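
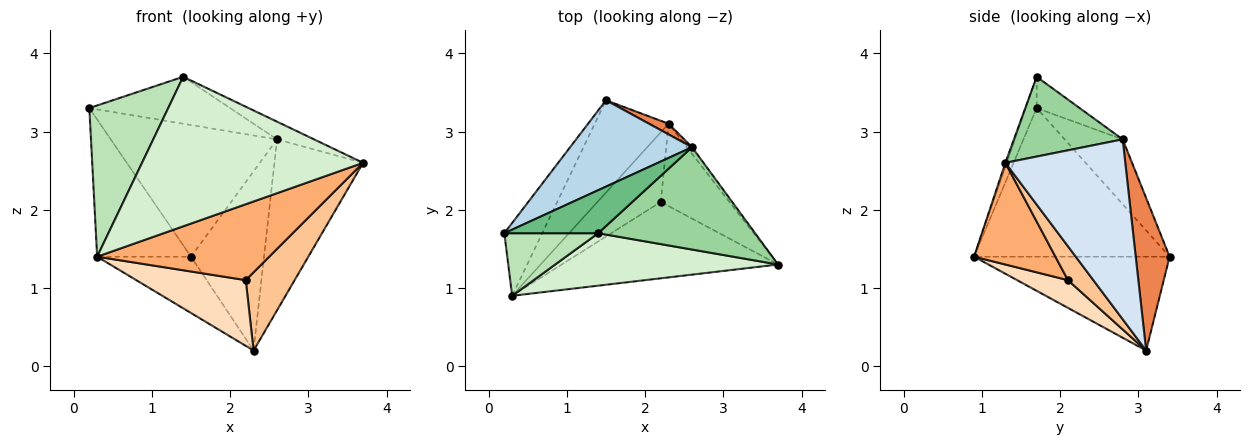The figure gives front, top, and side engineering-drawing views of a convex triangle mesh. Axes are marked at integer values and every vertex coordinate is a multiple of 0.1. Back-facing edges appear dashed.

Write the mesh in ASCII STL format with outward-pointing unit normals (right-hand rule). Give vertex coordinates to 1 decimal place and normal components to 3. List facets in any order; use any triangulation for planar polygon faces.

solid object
 facet normal -0.879 0.422 -0.224
  outer loop
   vertex 0.3 0.9 1.4
   vertex 0.2 1.7 3.3
   vertex 1.5 3.4 1.4
  endloop
 endfacet
 facet normal -0.735 0.353 -0.578
  outer loop
   vertex 2.3 3.1 0.2
   vertex 0.3 0.9 1.4
   vertex 1.5 3.4 1.4
  endloop
 endfacet
 facet normal -0.280 0.803 0.527
  outer loop
   vertex 2.6 2.8 2.9
   vertex 1.5 3.4 1.4
   vertex 0.2 1.7 3.3
  endloop
 endfacet
 facet normal 0.804 0.594 -0.023
  outer loop
   vertex 2.6 2.8 2.9
   vertex 3.7 1.3 2.6
   vertex 2.3 3.1 0.2
  endloop
 endfacet
 facet normal 0.420 0.906 0.054
  outer loop
   vertex 2.6 2.8 2.9
   vertex 2.3 3.1 0.2
   vertex 1.5 3.4 1.4
  endloop
 endfacet
 facet normal 0.316 -0.669 -0.673
  outer loop
   vertex 2.2 2.1 1.1
   vertex 3.7 1.3 2.6
   vertex 0.3 0.9 1.4
  endloop
 endfacet
 facet normal 0.337 -0.648 -0.683
  outer loop
   vertex 2.2 2.1 1.1
   vertex 2.3 3.1 0.2
   vertex 3.7 1.3 2.6
  endloop
 endfacet
 facet normal 0.304 -0.654 -0.693
  outer loop
   vertex 2.2 2.1 1.1
   vertex 0.3 0.9 1.4
   vertex 2.3 3.1 0.2
  endloop
 endfacet
 facet normal -0.220 0.719 0.659
  outer loop
   vertex 1.4 1.7 3.7
   vertex 2.6 2.8 2.9
   vertex 0.2 1.7 3.3
  endloop
 endfacet
 facet normal 0.448 0.152 0.881
  outer loop
   vertex 1.4 1.7 3.7
   vertex 3.7 1.3 2.6
   vertex 2.6 2.8 2.9
  endloop
 endfacet
 facet normal -0.126 -0.917 0.379
  outer loop
   vertex 1.4 1.7 3.7
   vertex 0.2 1.7 3.3
   vertex 0.3 0.9 1.4
  endloop
 endfacet
 facet normal -0.006 -0.944 0.331
  outer loop
   vertex 1.4 1.7 3.7
   vertex 0.3 0.9 1.4
   vertex 3.7 1.3 2.6
  endloop
 endfacet
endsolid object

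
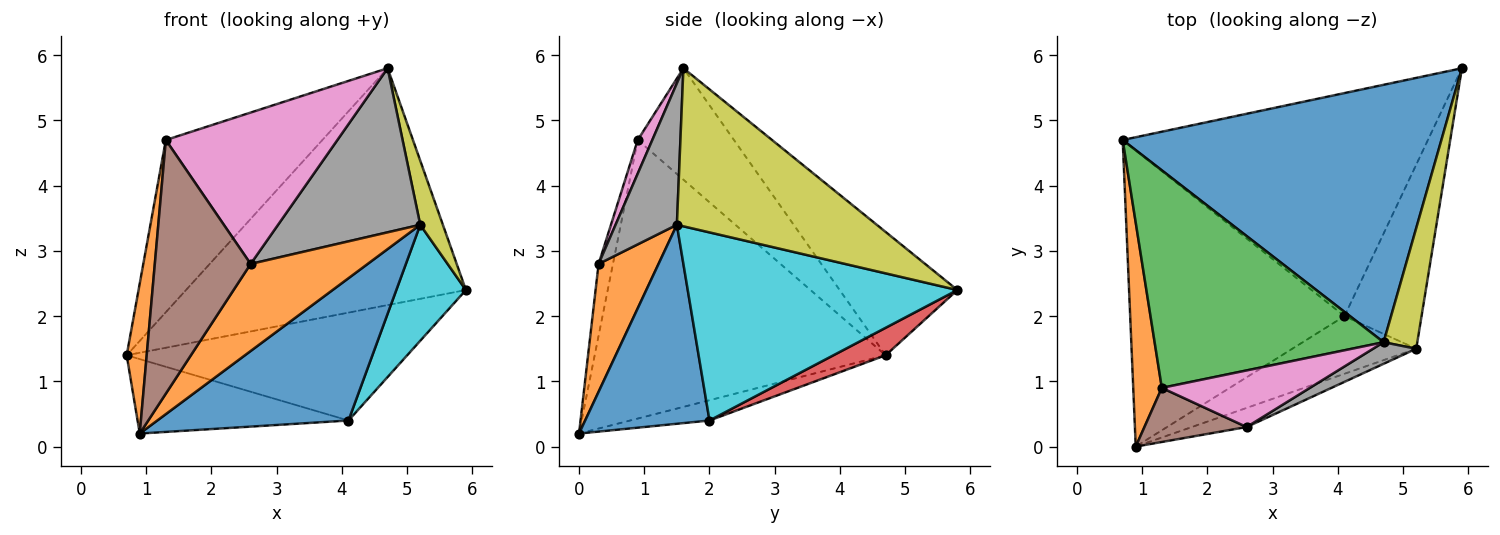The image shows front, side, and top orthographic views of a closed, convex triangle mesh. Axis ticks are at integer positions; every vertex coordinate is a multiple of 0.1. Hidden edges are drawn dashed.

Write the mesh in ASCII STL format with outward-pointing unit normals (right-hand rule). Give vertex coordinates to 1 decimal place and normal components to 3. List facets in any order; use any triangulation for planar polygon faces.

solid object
 facet normal -0.274 0.651 0.708
  outer loop
   vertex 4.7 1.6 5.8
   vertex 5.9 5.8 2.4
   vertex 0.7 4.7 1.4
  endloop
 endfacet
 facet normal -0.992 -0.068 0.102
  outer loop
   vertex 1.3 0.9 4.7
   vertex 0.7 4.7 1.4
   vertex 0.9 0.0 0.2
  endloop
 endfacet
 facet normal -0.356 0.580 0.733
  outer loop
   vertex 1.3 0.9 4.7
   vertex 4.7 1.6 5.8
   vertex 0.7 4.7 1.4
  endloop
 endfacet
 facet normal 0.081 0.434 -0.897
  outer loop
   vertex 4.1 2.0 0.4
   vertex 0.7 4.7 1.4
   vertex 5.9 5.8 2.4
  endloop
 endfacet
 facet normal -0.091 0.243 -0.966
  outer loop
   vertex 4.1 2.0 0.4
   vertex 0.9 0.0 0.2
   vertex 0.7 4.7 1.4
  endloop
 endfacet
 facet normal -0.145 -0.968 0.206
  outer loop
   vertex 2.6 0.3 2.8
   vertex 1.3 0.9 4.7
   vertex 0.9 0.0 0.2
  endloop
 endfacet
 facet normal 0.079 -0.934 0.349
  outer loop
   vertex 2.6 0.3 2.8
   vertex 4.7 1.6 5.8
   vertex 1.3 0.9 4.7
  endloop
 endfacet
 facet normal 0.393 -0.912 0.120
  outer loop
   vertex 5.2 1.5 3.4
   vertex 4.7 1.6 5.8
   vertex 2.6 0.3 2.8
  endloop
 endfacet
 facet normal 0.972 -0.110 0.207
  outer loop
   vertex 5.2 1.5 3.4
   vertex 5.9 5.8 2.4
   vertex 4.7 1.6 5.8
  endloop
 endfacet
 facet normal 0.900 -0.232 -0.369
  outer loop
   vertex 5.2 1.5 3.4
   vertex 4.1 2.0 0.4
   vertex 5.9 5.8 2.4
  endloop
 endfacet
 facet normal 0.516 -0.794 -0.322
  outer loop
   vertex 5.2 1.5 3.4
   vertex 0.9 0.0 0.2
   vertex 4.1 2.0 0.4
  endloop
 endfacet
 facet normal 0.447 -0.874 -0.192
  outer loop
   vertex 5.2 1.5 3.4
   vertex 2.6 0.3 2.8
   vertex 0.9 0.0 0.2
  endloop
 endfacet
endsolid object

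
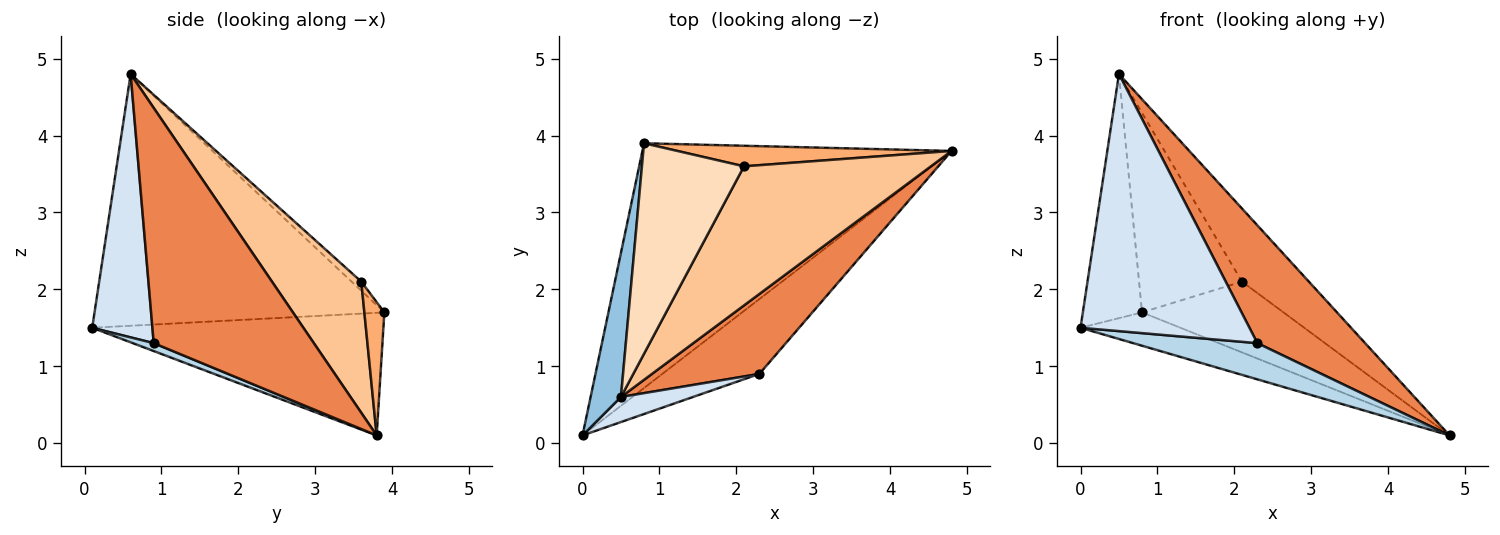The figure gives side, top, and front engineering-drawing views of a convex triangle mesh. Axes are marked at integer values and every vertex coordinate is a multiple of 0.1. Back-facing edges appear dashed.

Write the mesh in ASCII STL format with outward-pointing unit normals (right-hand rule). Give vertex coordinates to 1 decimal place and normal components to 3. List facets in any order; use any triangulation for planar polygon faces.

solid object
 facet normal -0.366 0.126 -0.922
  outer loop
   vertex 0.8 3.9 1.7
   vertex 4.8 3.8 0.1
   vertex 0.0 0.1 1.5
  endloop
 endfacet
 facet normal -0.973 0.199 0.117
  outer loop
   vertex 0.5 0.6 4.8
   vertex 0.8 3.9 1.7
   vertex 0.0 0.1 1.5
  endloop
 endfacet
 facet normal 0.073 -0.434 -0.898
  outer loop
   vertex 2.3 0.9 1.3
   vertex 0.0 0.1 1.5
   vertex 4.8 3.8 0.1
  endloop
 endfacet
 facet normal 0.334 -0.938 0.091
  outer loop
   vertex 2.3 0.9 1.3
   vertex 0.5 0.6 4.8
   vertex 0.0 0.1 1.5
  endloop
 endfacet
 facet normal 0.776 -0.522 0.354
  outer loop
   vertex 2.3 0.9 1.3
   vertex 4.8 3.8 0.1
   vertex 0.5 0.6 4.8
  endloop
 endfacet
 facet normal 0.134 0.952 0.277
  outer loop
   vertex 2.1 3.6 2.1
   vertex 4.8 3.8 0.1
   vertex 0.8 3.9 1.7
  endloop
 endfacet
 facet normal 0.528 0.395 0.752
  outer loop
   vertex 2.1 3.6 2.1
   vertex 0.5 0.6 4.8
   vertex 4.8 3.8 0.1
  endloop
 endfacet
 facet normal -0.065 0.686 0.724
  outer loop
   vertex 2.1 3.6 2.1
   vertex 0.8 3.9 1.7
   vertex 0.5 0.6 4.8
  endloop
 endfacet
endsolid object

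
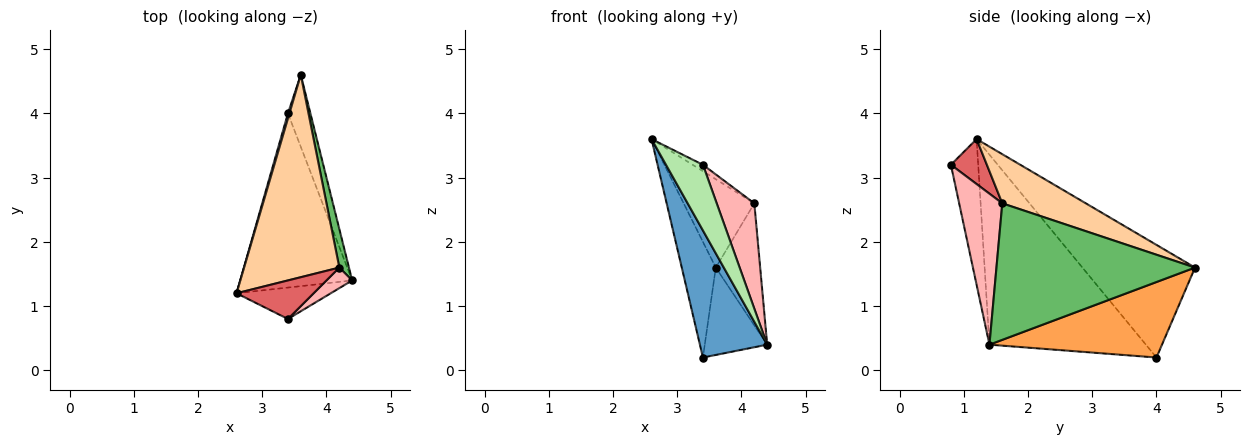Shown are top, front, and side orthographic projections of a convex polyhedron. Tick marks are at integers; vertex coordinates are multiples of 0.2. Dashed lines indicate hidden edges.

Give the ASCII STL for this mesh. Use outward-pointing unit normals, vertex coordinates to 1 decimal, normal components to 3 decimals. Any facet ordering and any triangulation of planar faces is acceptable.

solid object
 facet normal -0.808 -0.347 -0.476
  outer loop
   vertex 3.4 4.0 0.2
   vertex 4.4 1.4 0.4
   vertex 2.6 1.2 3.6
  endloop
 endfacet
 facet normal -0.957 0.289 0.013
  outer loop
   vertex 3.4 4.0 0.2
   vertex 2.6 1.2 3.6
   vertex 3.6 4.6 1.6
  endloop
 endfacet
 facet normal 0.906 0.328 -0.270
  outer loop
   vertex 3.4 4.0 0.2
   vertex 3.6 4.6 1.6
   vertex 4.4 1.4 0.4
  endloop
 endfacet
 facet normal 0.427 0.362 0.829
  outer loop
   vertex 4.2 1.6 2.6
   vertex 3.6 4.6 1.6
   vertex 2.6 1.2 3.6
  endloop
 endfacet
 facet normal 0.974 0.218 0.069
  outer loop
   vertex 4.2 1.6 2.6
   vertex 4.4 1.4 0.4
   vertex 3.6 4.6 1.6
  endloop
 endfacet
 facet normal -0.555 -0.751 -0.359
  outer loop
   vertex 3.4 0.8 3.2
   vertex 2.6 1.2 3.6
   vertex 4.4 1.4 0.4
  endloop
 endfacet
 facet normal 0.499 0.142 0.855
  outer loop
   vertex 3.4 0.8 3.2
   vertex 4.2 1.6 2.6
   vertex 2.6 1.2 3.6
  endloop
 endfacet
 facet normal 0.747 -0.652 0.127
  outer loop
   vertex 3.4 0.8 3.2
   vertex 4.4 1.4 0.4
   vertex 4.2 1.6 2.6
  endloop
 endfacet
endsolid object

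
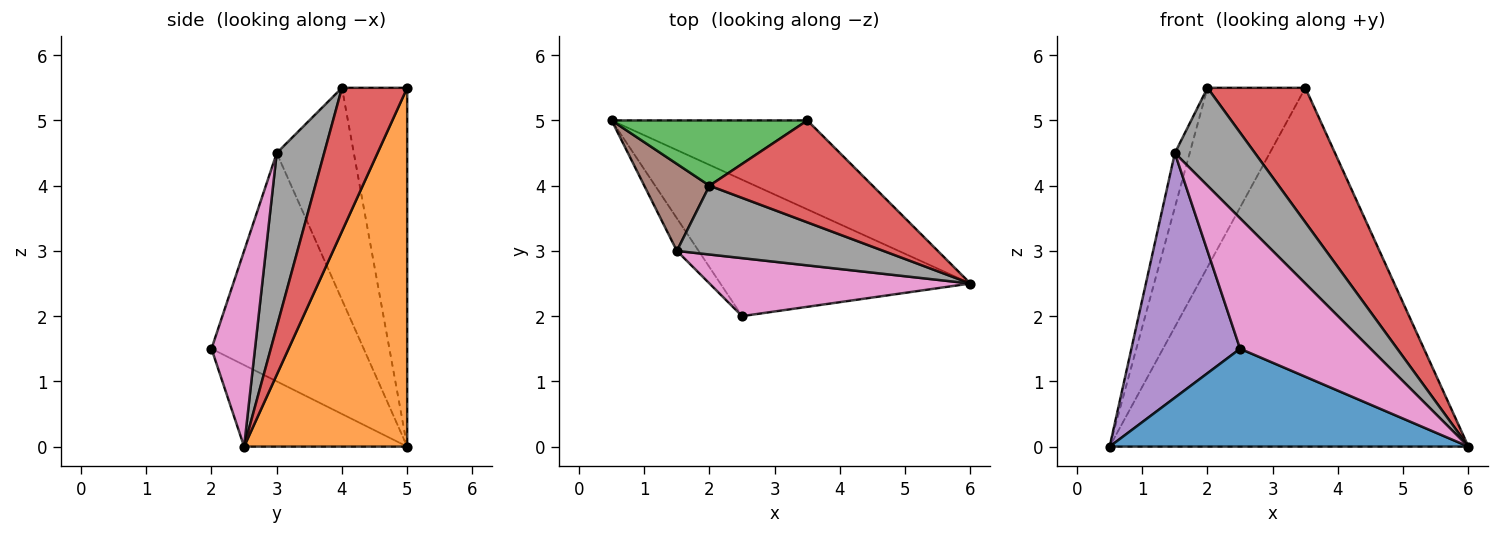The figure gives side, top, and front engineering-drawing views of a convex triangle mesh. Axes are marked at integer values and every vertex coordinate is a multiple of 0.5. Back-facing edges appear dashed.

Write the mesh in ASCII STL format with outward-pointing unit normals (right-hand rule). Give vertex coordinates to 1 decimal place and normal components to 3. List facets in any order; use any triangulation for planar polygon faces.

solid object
 facet normal -0.256 -0.563 -0.785
  outer loop
   vertex 2.5 2.0 1.5
   vertex 0.5 5.0 0.0
   vertex 6.0 2.5 0.0
  endloop
 endfacet
 facet normal 0.404 0.888 -0.220
  outer loop
   vertex 3.5 5.0 5.5
   vertex 6.0 2.5 0.0
   vertex 0.5 5.0 0.0
  endloop
 endfacet
 facet normal -0.531 0.796 0.290
  outer loop
   vertex 3.5 5.0 5.5
   vertex 0.5 5.0 0.0
   vertex 2.0 4.0 5.5
  endloop
 endfacet
 facet normal 0.469 -0.704 0.533
  outer loop
   vertex 3.5 5.0 5.5
   vertex 2.0 4.0 5.5
   vertex 6.0 2.5 0.0
  endloop
 endfacet
 facet normal -0.811 -0.580 -0.077
  outer loop
   vertex 1.5 3.0 4.5
   vertex 0.5 5.0 0.0
   vertex 2.5 2.0 1.5
  endloop
 endfacet
 facet normal -0.940 0.181 0.289
  outer loop
   vertex 1.5 3.0 4.5
   vertex 2.0 4.0 5.5
   vertex 0.5 5.0 0.0
  endloop
 endfacet
 facet normal 0.291 -0.874 0.389
  outer loop
   vertex 1.5 3.0 4.5
   vertex 2.5 2.0 1.5
   vertex 6.0 2.5 0.0
  endloop
 endfacet
 facet normal 0.436 -0.736 0.518
  outer loop
   vertex 1.5 3.0 4.5
   vertex 6.0 2.5 0.0
   vertex 2.0 4.0 5.5
  endloop
 endfacet
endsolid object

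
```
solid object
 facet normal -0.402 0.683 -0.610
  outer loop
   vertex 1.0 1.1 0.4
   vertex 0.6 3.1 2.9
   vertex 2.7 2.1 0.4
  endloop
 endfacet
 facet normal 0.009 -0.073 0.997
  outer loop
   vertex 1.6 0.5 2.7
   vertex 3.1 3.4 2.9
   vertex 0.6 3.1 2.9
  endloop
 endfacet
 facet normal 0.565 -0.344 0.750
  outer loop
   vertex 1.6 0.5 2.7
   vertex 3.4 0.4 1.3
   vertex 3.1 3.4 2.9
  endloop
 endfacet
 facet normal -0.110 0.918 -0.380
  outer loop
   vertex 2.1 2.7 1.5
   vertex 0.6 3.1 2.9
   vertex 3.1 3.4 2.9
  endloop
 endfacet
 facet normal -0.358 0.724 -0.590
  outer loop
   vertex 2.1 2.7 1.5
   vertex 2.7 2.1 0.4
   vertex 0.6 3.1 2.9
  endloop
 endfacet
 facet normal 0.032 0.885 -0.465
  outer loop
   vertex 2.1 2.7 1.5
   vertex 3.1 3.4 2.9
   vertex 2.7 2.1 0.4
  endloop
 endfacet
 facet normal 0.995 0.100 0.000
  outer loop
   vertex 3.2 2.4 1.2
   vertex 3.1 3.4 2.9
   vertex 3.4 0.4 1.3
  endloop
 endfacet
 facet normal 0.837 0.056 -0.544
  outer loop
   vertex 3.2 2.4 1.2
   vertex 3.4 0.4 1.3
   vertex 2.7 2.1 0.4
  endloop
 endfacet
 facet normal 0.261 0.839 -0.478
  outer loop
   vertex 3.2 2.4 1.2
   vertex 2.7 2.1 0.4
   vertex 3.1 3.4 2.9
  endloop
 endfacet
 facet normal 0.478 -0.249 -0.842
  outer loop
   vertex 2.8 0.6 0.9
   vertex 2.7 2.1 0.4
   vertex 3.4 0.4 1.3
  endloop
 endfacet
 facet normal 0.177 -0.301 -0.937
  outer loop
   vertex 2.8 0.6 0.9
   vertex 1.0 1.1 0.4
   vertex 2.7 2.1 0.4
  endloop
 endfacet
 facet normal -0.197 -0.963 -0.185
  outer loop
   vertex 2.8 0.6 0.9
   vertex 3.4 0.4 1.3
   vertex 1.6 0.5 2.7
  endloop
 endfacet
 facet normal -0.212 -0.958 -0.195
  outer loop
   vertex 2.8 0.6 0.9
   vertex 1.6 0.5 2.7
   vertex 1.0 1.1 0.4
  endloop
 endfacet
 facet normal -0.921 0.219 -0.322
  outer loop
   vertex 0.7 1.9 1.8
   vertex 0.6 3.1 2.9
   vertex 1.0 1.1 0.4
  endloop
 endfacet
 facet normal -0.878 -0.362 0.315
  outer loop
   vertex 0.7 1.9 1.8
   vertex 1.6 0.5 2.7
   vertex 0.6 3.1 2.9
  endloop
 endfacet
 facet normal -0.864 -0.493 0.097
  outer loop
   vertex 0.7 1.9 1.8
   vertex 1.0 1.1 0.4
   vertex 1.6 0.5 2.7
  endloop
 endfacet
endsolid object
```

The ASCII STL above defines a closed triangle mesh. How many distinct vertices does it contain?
10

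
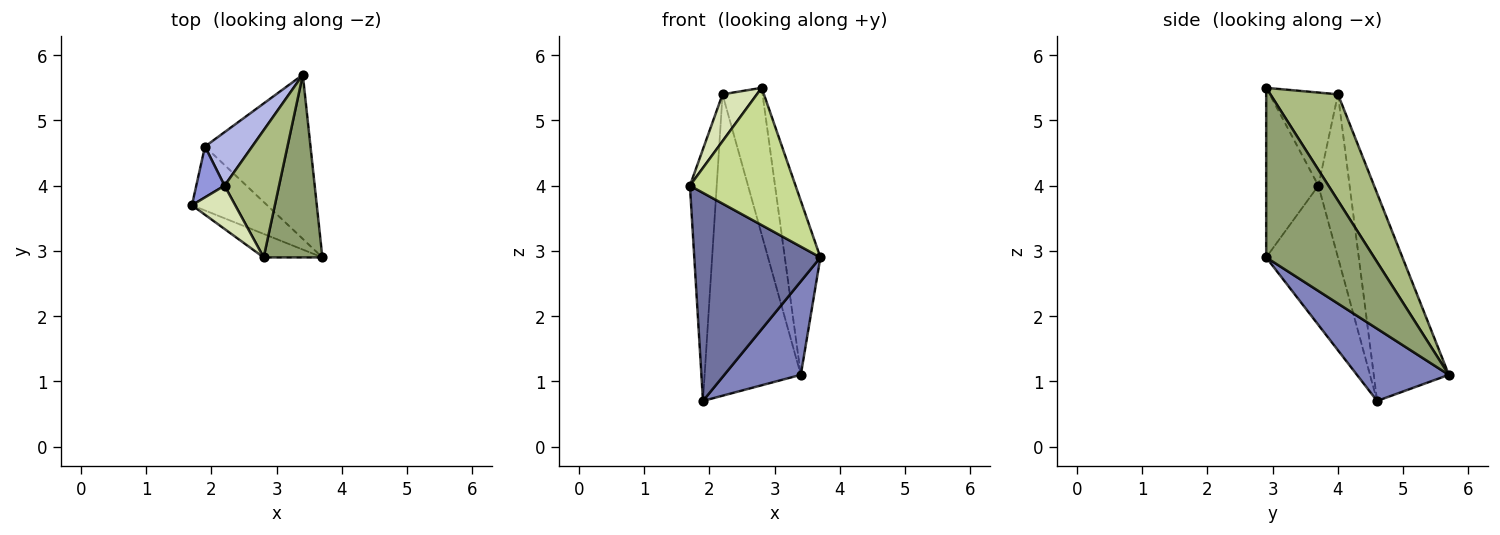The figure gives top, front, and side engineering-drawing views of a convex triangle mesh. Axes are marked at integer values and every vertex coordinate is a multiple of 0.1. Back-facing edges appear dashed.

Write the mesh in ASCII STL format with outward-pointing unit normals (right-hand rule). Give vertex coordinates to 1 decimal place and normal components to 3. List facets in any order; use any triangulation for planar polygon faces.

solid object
 facet normal -0.478 -0.840 -0.258
  outer loop
   vertex 1.9 4.6 0.7
   vertex 3.7 2.9 2.9
   vertex 1.7 3.7 4.0
  endloop
 endfacet
 facet normal 0.511 -0.425 -0.747
  outer loop
   vertex 1.9 4.6 0.7
   vertex 3.4 5.7 1.1
   vertex 3.7 2.9 2.9
  endloop
 endfacet
 facet normal -0.753 0.646 0.130
  outer loop
   vertex 2.2 4.0 5.4
   vertex 1.9 4.6 0.7
   vertex 1.7 3.7 4.0
  endloop
 endfacet
 facet normal -0.609 0.781 0.139
  outer loop
   vertex 2.2 4.0 5.4
   vertex 3.4 5.7 1.1
   vertex 1.9 4.6 0.7
  endloop
 endfacet
 facet normal 0.902 0.297 0.312
  outer loop
   vertex 2.8 2.9 5.5
   vertex 3.7 2.9 2.9
   vertex 3.4 5.7 1.1
  endloop
 endfacet
 facet normal 0.787 0.466 0.404
  outer loop
   vertex 2.8 2.9 5.5
   vertex 3.4 5.7 1.1
   vertex 2.2 4.0 5.4
  endloop
 endfacet
 facet normal -0.438 -0.886 -0.152
  outer loop
   vertex 2.8 2.9 5.5
   vertex 1.7 3.7 4.0
   vertex 3.7 2.9 2.9
  endloop
 endfacet
 facet normal -0.825 -0.415 0.384
  outer loop
   vertex 2.8 2.9 5.5
   vertex 2.2 4.0 5.4
   vertex 1.7 3.7 4.0
  endloop
 endfacet
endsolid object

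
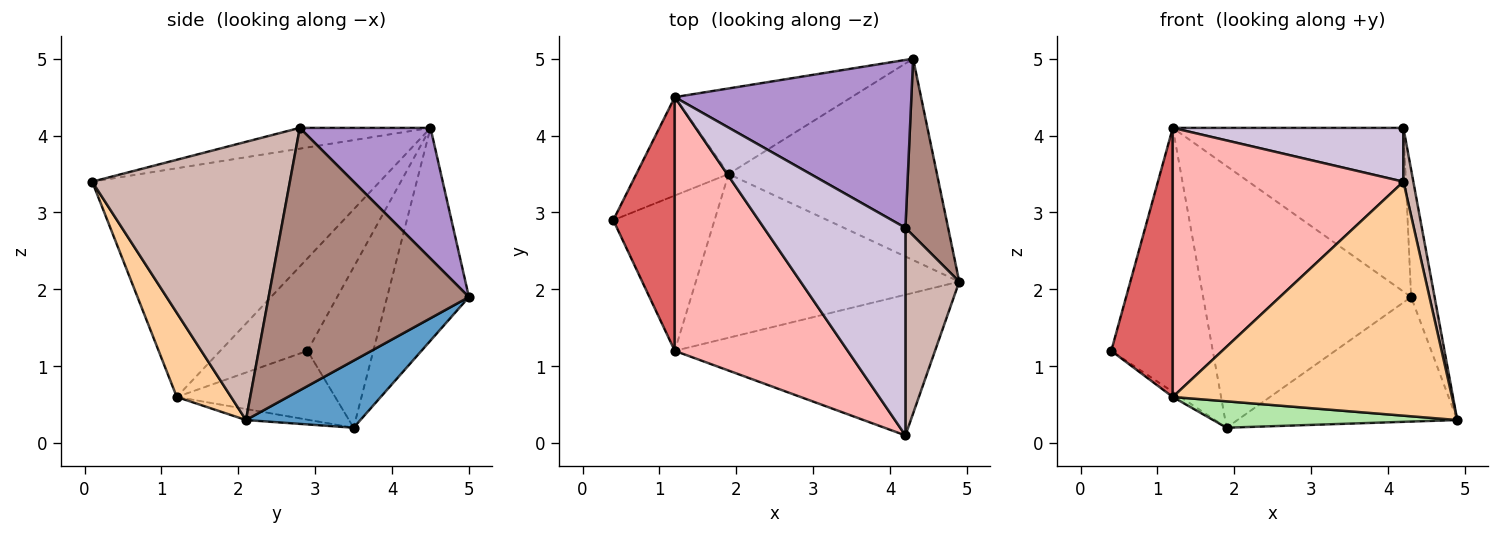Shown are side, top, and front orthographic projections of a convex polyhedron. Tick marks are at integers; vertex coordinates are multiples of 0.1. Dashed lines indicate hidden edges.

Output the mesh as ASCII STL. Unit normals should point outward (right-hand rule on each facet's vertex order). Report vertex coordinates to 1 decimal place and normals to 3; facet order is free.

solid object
 facet normal 0.264 0.507 -0.820
  outer loop
   vertex 1.9 3.5 0.2
   vertex 4.3 5.0 1.9
   vertex 4.9 2.1 0.3
  endloop
 endfacet
 facet normal -0.519 0.801 -0.299
  outer loop
   vertex 1.9 3.5 0.2
   vertex 0.4 2.9 1.2
   vertex 1.2 4.5 4.1
  endloop
 endfacet
 facet normal -0.350 0.890 -0.291
  outer loop
   vertex 1.9 3.5 0.2
   vertex 1.2 4.5 4.1
   vertex 4.3 5.0 1.9
  endloop
 endfacet
 facet normal 0.164 -0.845 -0.508
  outer loop
   vertex 1.2 1.2 0.6
   vertex 4.9 2.1 0.3
   vertex 4.2 0.1 3.4
  endloop
 endfacet
 facet normal -0.562 0.027 -0.827
  outer loop
   vertex 1.2 1.2 0.6
   vertex 0.4 2.9 1.2
   vertex 1.9 3.5 0.2
  endloop
 endfacet
 facet normal -0.041 -0.159 -0.986
  outer loop
   vertex 1.2 1.2 0.6
   vertex 1.9 3.5 0.2
   vertex 4.9 2.1 0.3
  endloop
 endfacet
 facet normal -0.718 -0.506 0.477
  outer loop
   vertex 1.2 1.2 0.6
   vertex 1.2 4.5 4.1
   vertex 0.4 2.9 1.2
  endloop
 endfacet
 facet normal -0.672 -0.539 0.508
  outer loop
   vertex 1.2 1.2 0.6
   vertex 4.2 0.1 3.4
   vertex 1.2 4.5 4.1
  endloop
 endfacet
 facet normal 0.368 0.649 0.666
  outer loop
   vertex 4.2 2.8 4.1
   vertex 4.3 5.0 1.9
   vertex 1.2 4.5 4.1
  endloop
 endfacet
 facet normal -0.141 -0.248 0.958
  outer loop
   vertex 4.2 2.8 4.1
   vertex 1.2 4.5 4.1
   vertex 4.2 0.1 3.4
  endloop
 endfacet
 facet normal 0.980 0.115 0.159
  outer loop
   vertex 4.2 2.8 4.1
   vertex 4.9 2.1 0.3
   vertex 4.3 5.0 1.9
  endloop
 endfacet
 facet normal 0.981 -0.049 0.190
  outer loop
   vertex 4.2 2.8 4.1
   vertex 4.2 0.1 3.4
   vertex 4.9 2.1 0.3
  endloop
 endfacet
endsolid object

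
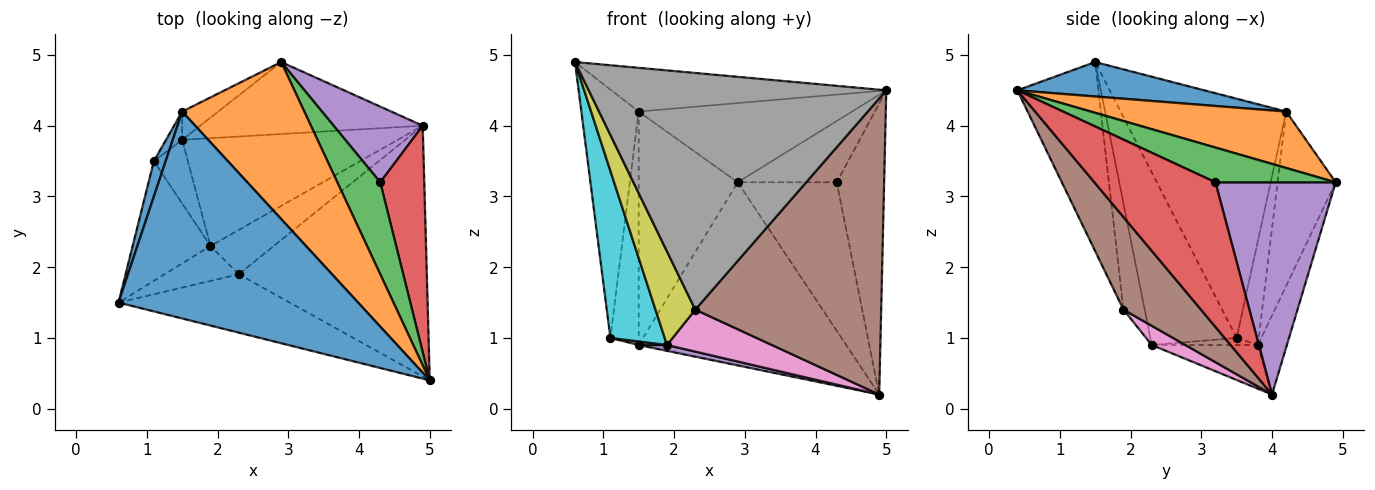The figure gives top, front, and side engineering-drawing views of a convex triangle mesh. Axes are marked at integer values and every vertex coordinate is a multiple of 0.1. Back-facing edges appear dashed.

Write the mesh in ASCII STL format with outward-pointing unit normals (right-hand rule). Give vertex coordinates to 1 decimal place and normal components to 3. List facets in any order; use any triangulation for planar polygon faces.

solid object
 facet normal 0.139 0.205 0.969
  outer loop
   vertex 1.5 4.2 4.2
   vertex 0.6 1.5 4.9
   vertex 5.0 0.4 4.5
  endloop
 endfacet
 facet normal 0.381 0.416 0.825
  outer loop
   vertex 1.5 4.2 4.2
   vertex 5.0 0.4 4.5
   vertex 2.9 4.9 3.2
  endloop
 endfacet
 facet normal 0.559 0.460 0.690
  outer loop
   vertex 4.3 3.2 3.2
   vertex 2.9 4.9 3.2
   vertex 5.0 0.4 4.5
  endloop
 endfacet
 facet normal 0.896 0.351 0.273
  outer loop
   vertex 4.3 3.2 3.2
   vertex 5.0 0.4 4.5
   vertex 4.9 4.0 0.2
  endloop
 endfacet
 facet normal 0.734 0.605 0.308
  outer loop
   vertex 4.3 3.2 3.2
   vertex 4.9 4.0 0.2
   vertex 2.9 4.9 3.2
  endloop
 endfacet
 facet normal 0.303 -0.727 -0.616
  outer loop
   vertex 2.3 1.9 1.4
   vertex 4.9 4.0 0.2
   vertex 5.0 0.4 4.5
  endloop
 endfacet
 facet normal 0.215 -0.671 -0.709
  outer loop
   vertex 2.3 1.9 1.4
   vertex 1.9 2.3 0.9
   vertex 4.9 4.0 0.2
  endloop
 endfacet
 facet normal -0.256 -0.939 -0.231
  outer loop
   vertex 2.3 1.9 1.4
   vertex 5.0 0.4 4.5
   vertex 0.6 1.5 4.9
  endloop
 endfacet
 facet normal -0.447 -0.838 -0.313
  outer loop
   vertex 2.3 1.9 1.4
   vertex 0.6 1.5 4.9
   vertex 1.9 2.3 0.9
  endloop
 endfacet
 facet normal -0.791 -0.498 -0.357
  outer loop
   vertex 1.1 3.5 1.0
   vertex 1.9 2.3 0.9
   vertex 0.6 1.5 4.9
  endloop
 endfacet
 facet normal -0.944 0.327 0.047
  outer loop
   vertex 1.1 3.5 1.0
   vertex 0.6 1.5 4.9
   vertex 1.5 4.2 4.2
  endloop
 endfacet
 facet normal -0.503 0.858 -0.104
  outer loop
   vertex 1.5 3.8 0.9
   vertex 1.5 4.2 4.2
   vertex 2.9 4.9 3.2
  endloop
 endfacet
 facet normal -0.612 0.785 -0.095
  outer loop
   vertex 1.5 3.8 0.9
   vertex 1.1 3.5 1.0
   vertex 1.5 4.2 4.2
  endloop
 endfacet
 facet normal -0.129 0.923 -0.363
  outer loop
   vertex 1.5 3.8 0.9
   vertex 2.9 4.9 3.2
   vertex 4.9 4.0 0.2
  endloop
 endfacet
 facet normal -0.198 -0.053 -0.979
  outer loop
   vertex 1.5 3.8 0.9
   vertex 4.9 4.0 0.2
   vertex 1.9 2.3 0.9
  endloop
 endfacet
 facet normal -0.204 -0.054 -0.978
  outer loop
   vertex 1.5 3.8 0.9
   vertex 1.9 2.3 0.9
   vertex 1.1 3.5 1.0
  endloop
 endfacet
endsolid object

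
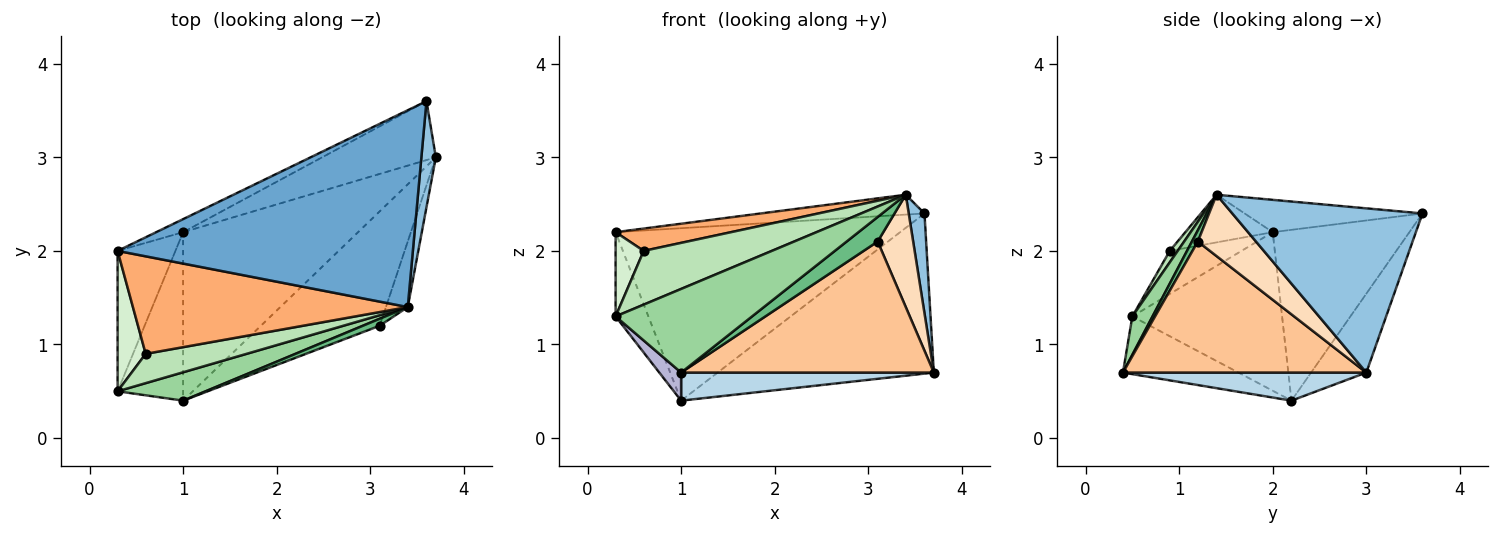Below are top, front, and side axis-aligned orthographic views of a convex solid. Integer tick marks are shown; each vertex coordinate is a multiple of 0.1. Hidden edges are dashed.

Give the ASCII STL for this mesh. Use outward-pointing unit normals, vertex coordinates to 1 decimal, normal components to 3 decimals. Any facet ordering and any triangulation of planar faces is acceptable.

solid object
 facet normal -0.108 0.100 0.989
  outer loop
   vertex 3.6 3.6 2.4
   vertex 0.3 2.0 2.2
   vertex 3.4 1.4 2.6
  endloop
 endfacet
 facet normal 0.993 -0.082 0.087
  outer loop
   vertex 3.6 3.6 2.4
   vertex 3.4 1.4 2.6
   vertex 3.7 3.0 0.7
  endloop
 endfacet
 facet normal 0.156 -0.162 -0.974
  outer loop
   vertex 1.0 2.2 0.4
   vertex 3.7 3.0 0.7
   vertex 1.0 0.4 0.7
  endloop
 endfacet
 facet normal -0.432 0.899 -0.068
  outer loop
   vertex 1.0 2.2 0.4
   vertex 0.3 2.0 2.2
   vertex 3.6 3.6 2.4
  endloop
 endfacet
 facet normal -0.233 0.913 -0.336
  outer loop
   vertex 1.0 2.2 0.4
   vertex 3.6 3.6 2.4
   vertex 3.7 3.0 0.7
  endloop
 endfacet
 facet normal -0.167 -0.220 0.961
  outer loop
   vertex 0.6 0.9 2.0
   vertex 3.4 1.4 2.6
   vertex 0.3 2.0 2.2
  endloop
 endfacet
 facet normal 0.587 -0.610 -0.532
  outer loop
   vertex 3.1 1.2 2.1
   vertex 1.0 0.4 0.7
   vertex 3.7 3.0 0.7
  endloop
 endfacet
 facet normal 0.817 -0.498 -0.291
  outer loop
   vertex 3.1 1.2 2.1
   vertex 3.7 3.0 0.7
   vertex 3.4 1.4 2.6
  endloop
 endfacet
 facet normal 0.180 -0.946 0.270
  outer loop
   vertex 3.1 1.2 2.1
   vertex 3.4 1.4 2.6
   vertex 1.0 0.4 0.7
  endloop
 endfacet
 facet normal 0.139 -0.938 0.318
  outer loop
   vertex 0.3 0.5 1.3
   vertex 1.0 0.4 0.7
   vertex 3.4 1.4 2.6
  endloop
 endfacet
 facet normal 0.054 -0.877 0.478
  outer loop
   vertex 0.3 0.5 1.3
   vertex 3.4 1.4 2.6
   vertex 0.6 0.9 2.0
  endloop
 endfacet
 facet normal -0.796 -0.311 0.519
  outer loop
   vertex 0.3 0.5 1.3
   vertex 0.6 0.9 2.0
   vertex 0.3 2.0 2.2
  endloop
 endfacet
 facet normal -0.920 0.201 -0.336
  outer loop
   vertex 0.3 0.5 1.3
   vertex 0.3 2.0 2.2
   vertex 1.0 2.2 0.4
  endloop
 endfacet
 facet normal -0.656 -0.124 -0.745
  outer loop
   vertex 0.3 0.5 1.3
   vertex 1.0 2.2 0.4
   vertex 1.0 0.4 0.7
  endloop
 endfacet
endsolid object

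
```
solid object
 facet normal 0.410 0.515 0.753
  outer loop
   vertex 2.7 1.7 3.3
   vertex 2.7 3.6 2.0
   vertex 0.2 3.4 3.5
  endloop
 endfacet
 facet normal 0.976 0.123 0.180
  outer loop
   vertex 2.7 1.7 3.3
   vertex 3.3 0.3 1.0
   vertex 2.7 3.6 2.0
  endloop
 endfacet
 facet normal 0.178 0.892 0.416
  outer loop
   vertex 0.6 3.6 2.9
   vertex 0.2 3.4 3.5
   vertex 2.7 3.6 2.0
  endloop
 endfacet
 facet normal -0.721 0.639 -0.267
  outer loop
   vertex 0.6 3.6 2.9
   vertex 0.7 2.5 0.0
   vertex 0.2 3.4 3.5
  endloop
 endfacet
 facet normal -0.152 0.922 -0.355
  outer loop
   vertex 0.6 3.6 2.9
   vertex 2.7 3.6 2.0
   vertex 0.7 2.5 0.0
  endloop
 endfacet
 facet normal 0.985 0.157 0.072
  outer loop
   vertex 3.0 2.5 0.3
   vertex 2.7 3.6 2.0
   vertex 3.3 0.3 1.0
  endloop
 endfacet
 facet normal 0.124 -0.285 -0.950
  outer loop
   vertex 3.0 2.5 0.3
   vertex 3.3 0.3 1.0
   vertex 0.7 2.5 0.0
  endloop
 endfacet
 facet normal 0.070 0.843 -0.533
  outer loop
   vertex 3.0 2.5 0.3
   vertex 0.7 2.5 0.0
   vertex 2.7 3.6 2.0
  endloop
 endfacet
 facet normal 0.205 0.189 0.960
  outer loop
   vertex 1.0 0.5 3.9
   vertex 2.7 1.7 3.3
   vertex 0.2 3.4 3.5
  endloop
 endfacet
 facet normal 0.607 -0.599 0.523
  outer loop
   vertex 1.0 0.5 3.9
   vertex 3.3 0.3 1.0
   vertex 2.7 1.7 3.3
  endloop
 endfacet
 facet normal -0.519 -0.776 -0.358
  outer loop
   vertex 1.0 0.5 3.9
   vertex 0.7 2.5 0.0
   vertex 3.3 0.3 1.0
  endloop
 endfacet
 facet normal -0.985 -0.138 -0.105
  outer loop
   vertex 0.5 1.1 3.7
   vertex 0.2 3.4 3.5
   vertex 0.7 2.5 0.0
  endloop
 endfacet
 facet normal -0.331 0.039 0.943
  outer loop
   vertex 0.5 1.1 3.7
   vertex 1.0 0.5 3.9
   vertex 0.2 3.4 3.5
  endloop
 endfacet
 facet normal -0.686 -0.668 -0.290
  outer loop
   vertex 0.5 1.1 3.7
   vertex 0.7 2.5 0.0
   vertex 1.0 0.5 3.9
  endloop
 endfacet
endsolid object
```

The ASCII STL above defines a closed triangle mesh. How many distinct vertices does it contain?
9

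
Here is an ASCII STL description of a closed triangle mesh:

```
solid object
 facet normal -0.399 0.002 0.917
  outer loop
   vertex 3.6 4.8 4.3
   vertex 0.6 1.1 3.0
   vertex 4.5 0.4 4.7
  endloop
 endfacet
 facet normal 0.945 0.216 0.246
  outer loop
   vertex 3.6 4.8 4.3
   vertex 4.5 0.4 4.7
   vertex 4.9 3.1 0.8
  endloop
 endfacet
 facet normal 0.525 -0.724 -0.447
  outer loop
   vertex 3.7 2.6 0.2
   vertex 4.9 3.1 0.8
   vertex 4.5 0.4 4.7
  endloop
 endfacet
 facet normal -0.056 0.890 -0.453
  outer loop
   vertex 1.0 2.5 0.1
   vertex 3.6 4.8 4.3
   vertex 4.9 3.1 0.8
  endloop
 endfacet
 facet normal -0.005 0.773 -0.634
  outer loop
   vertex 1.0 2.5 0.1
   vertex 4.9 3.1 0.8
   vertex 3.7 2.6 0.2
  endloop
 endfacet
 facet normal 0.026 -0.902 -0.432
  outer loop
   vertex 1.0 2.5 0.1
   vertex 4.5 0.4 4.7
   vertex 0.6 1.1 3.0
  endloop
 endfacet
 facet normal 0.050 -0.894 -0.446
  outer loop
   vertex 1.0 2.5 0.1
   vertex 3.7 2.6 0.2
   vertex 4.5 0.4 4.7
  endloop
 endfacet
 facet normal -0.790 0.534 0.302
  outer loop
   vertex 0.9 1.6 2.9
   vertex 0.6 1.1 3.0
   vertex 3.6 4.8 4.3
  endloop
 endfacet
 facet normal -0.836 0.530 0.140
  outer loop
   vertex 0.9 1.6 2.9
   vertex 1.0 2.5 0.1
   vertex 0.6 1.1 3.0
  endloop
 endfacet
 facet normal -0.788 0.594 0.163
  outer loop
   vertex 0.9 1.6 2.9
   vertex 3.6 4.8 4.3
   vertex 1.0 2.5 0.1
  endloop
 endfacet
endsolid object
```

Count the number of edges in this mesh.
15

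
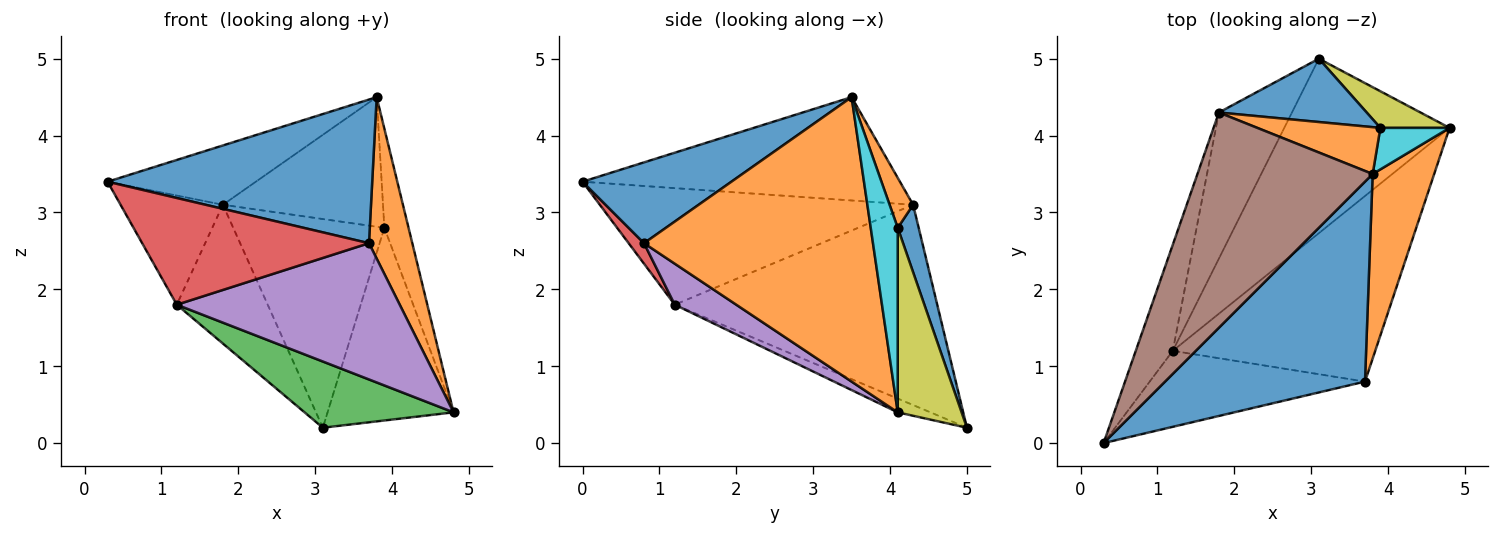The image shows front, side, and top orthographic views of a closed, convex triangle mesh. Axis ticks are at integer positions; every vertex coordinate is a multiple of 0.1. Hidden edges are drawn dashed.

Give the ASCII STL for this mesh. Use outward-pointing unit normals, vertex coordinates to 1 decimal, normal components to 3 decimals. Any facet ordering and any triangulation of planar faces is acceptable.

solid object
 facet normal 0.312 -0.554 0.772
  outer loop
   vertex 3.7 0.8 2.6
   vertex 3.8 3.5 4.5
   vertex 0.3 0.0 3.4
  endloop
 endfacet
 facet normal 0.961 -0.182 0.208
  outer loop
   vertex 3.7 0.8 2.6
   vertex 4.8 4.1 0.4
   vertex 3.8 3.5 4.5
  endloop
 endfacet
 facet normal -0.078 -0.354 -0.932
  outer loop
   vertex 1.2 1.2 1.8
   vertex 3.1 5.0 0.2
   vertex 4.8 4.1 0.4
  endloop
 endfacet
 facet normal 0.055 -0.813 -0.579
  outer loop
   vertex 1.2 1.2 1.8
   vertex 3.7 0.8 2.6
   vertex 0.3 0.0 3.4
  endloop
 endfacet
 facet normal 0.161 -0.584 -0.796
  outer loop
   vertex 1.2 1.2 1.8
   vertex 4.8 4.1 0.4
   vertex 3.7 0.8 2.6
  endloop
 endfacet
 facet normal -0.494 0.231 0.838
  outer loop
   vertex 1.8 4.3 3.1
   vertex 0.3 0.0 3.4
   vertex 3.8 3.5 4.5
  endloop
 endfacet
 facet normal -0.910 0.297 -0.289
  outer loop
   vertex 1.8 4.3 3.1
   vertex 1.2 1.2 1.8
   vertex 0.3 0.0 3.4
  endloop
 endfacet
 facet normal -0.893 0.310 -0.326
  outer loop
   vertex 1.8 4.3 3.1
   vertex 3.1 5.0 0.2
   vertex 1.2 1.2 1.8
  endloop
 endfacet
 facet normal 0.446 0.879 0.167
  outer loop
   vertex 3.9 4.1 2.8
   vertex 4.8 4.1 0.4
   vertex 3.1 5.0 0.2
  endloop
 endfacet
 facet normal 0.717 0.643 0.269
  outer loop
   vertex 3.9 4.1 2.8
   vertex 3.8 3.5 4.5
   vertex 4.8 4.1 0.4
  endloop
 endfacet
 facet normal 0.131 0.949 0.288
  outer loop
   vertex 3.9 4.1 2.8
   vertex 3.1 5.0 0.2
   vertex 1.8 4.3 3.1
  endloop
 endfacet
 facet normal 0.137 0.932 0.337
  outer loop
   vertex 3.9 4.1 2.8
   vertex 1.8 4.3 3.1
   vertex 3.8 3.5 4.5
  endloop
 endfacet
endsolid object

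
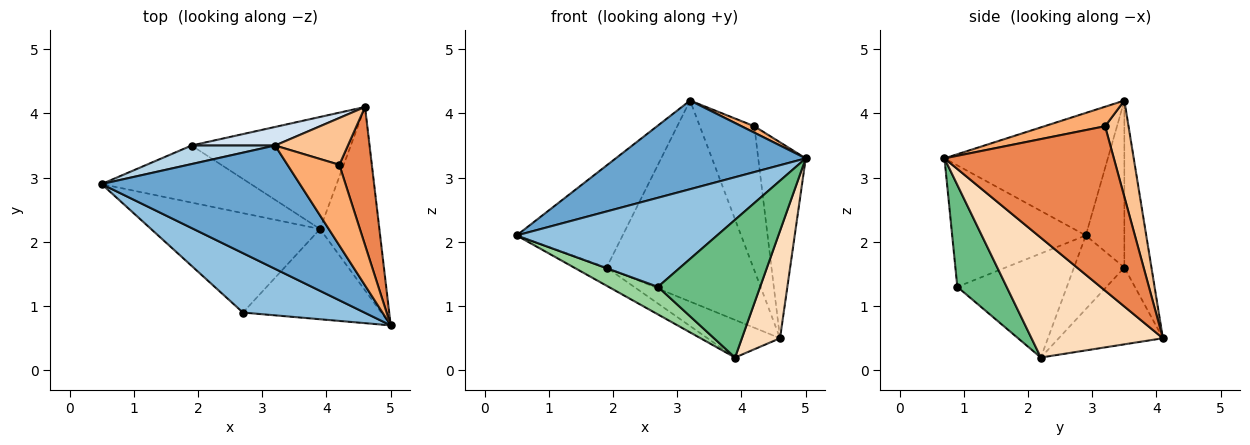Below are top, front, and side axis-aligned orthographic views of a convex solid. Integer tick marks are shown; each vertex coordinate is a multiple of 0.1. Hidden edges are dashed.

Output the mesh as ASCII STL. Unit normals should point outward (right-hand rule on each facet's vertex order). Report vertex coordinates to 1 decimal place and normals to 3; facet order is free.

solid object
 facet normal -0.449 -0.522 0.726
  outer loop
   vertex 3.2 3.5 4.2
   vertex 0.5 2.9 2.1
   vertex 5.0 0.7 3.3
  endloop
 endfacet
 facet normal -0.485 -0.728 0.485
  outer loop
   vertex 2.7 0.9 1.3
   vertex 5.0 0.7 3.3
   vertex 0.5 2.9 2.1
  endloop
 endfacet
 facet normal -0.337 0.926 0.168
  outer loop
   vertex 1.9 3.5 1.6
   vertex 0.5 2.9 2.1
   vertex 3.2 3.5 4.2
  endloop
 endfacet
 facet normal -0.181 0.979 0.090
  outer loop
   vertex 1.9 3.5 1.6
   vertex 3.2 3.5 4.2
   vertex 4.6 4.1 0.5
  endloop
 endfacet
 facet normal 0.946 0.265 0.187
  outer loop
   vertex 4.2 3.2 3.8
   vertex 5.0 0.7 3.3
   vertex 4.6 4.1 0.5
  endloop
 endfacet
 facet normal 0.351 -0.074 0.933
  outer loop
   vertex 4.2 3.2 3.8
   vertex 3.2 3.5 4.2
   vertex 5.0 0.7 3.3
  endloop
 endfacet
 facet normal 0.378 0.880 0.286
  outer loop
   vertex 4.2 3.2 3.8
   vertex 4.6 4.1 0.5
   vertex 3.2 3.5 4.2
  endloop
 endfacet
 facet normal 0.867 -0.252 -0.430
  outer loop
   vertex 3.9 2.2 0.2
   vertex 4.6 4.1 0.5
   vertex 5.0 0.7 3.3
  endloop
 endfacet
 facet normal 0.374 -0.776 -0.508
  outer loop
   vertex 3.9 2.2 0.2
   vertex 5.0 0.7 3.3
   vertex 2.7 0.9 1.3
  endloop
 endfacet
 facet normal -0.510 -0.230 -0.829
  outer loop
   vertex 3.9 2.2 0.2
   vertex 2.7 0.9 1.3
   vertex 0.5 2.9 2.1
  endloop
 endfacet
 facet normal -0.426 0.274 -0.862
  outer loop
   vertex 3.9 2.2 0.2
   vertex 0.5 2.9 2.1
   vertex 1.9 3.5 1.6
  endloop
 endfacet
 facet normal -0.416 0.289 -0.862
  outer loop
   vertex 3.9 2.2 0.2
   vertex 1.9 3.5 1.6
   vertex 4.6 4.1 0.5
  endloop
 endfacet
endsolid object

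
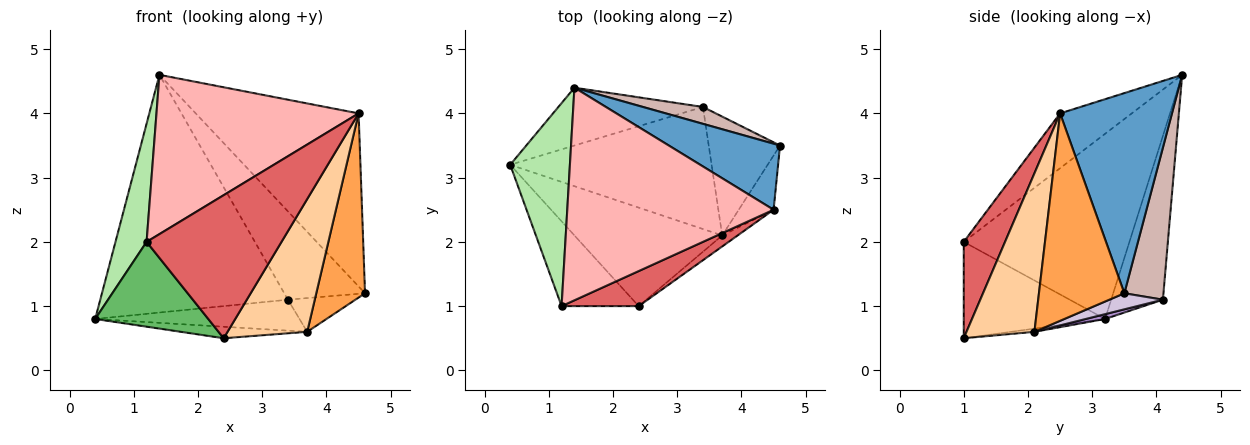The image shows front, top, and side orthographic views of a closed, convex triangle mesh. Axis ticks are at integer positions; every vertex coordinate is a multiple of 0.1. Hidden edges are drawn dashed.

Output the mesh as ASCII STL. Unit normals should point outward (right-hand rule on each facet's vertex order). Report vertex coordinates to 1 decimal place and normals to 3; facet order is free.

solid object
 facet normal 0.540 0.786 0.300
  outer loop
   vertex 4.5 2.5 4.0
   vertex 4.6 3.5 1.2
   vertex 1.4 4.4 4.6
  endloop
 endfacet
 facet normal -0.022 0.116 -0.993
  outer loop
   vertex 3.7 2.1 0.6
   vertex 2.4 1.0 0.5
   vertex 0.4 3.2 0.8
  endloop
 endfacet
 facet normal 0.859 -0.491 -0.144
  outer loop
   vertex 3.7 2.1 0.6
   vertex 4.6 3.5 1.2
   vertex 4.5 2.5 4.0
  endloop
 endfacet
 facet normal 0.647 -0.759 -0.063
  outer loop
   vertex 3.7 2.1 0.6
   vertex 4.5 2.5 4.0
   vertex 2.4 1.0 0.5
  endloop
 endfacet
 facet normal -0.662 -0.530 -0.530
  outer loop
   vertex 1.2 1.0 2.0
   vertex 0.4 3.2 0.8
   vertex 2.4 1.0 0.5
  endloop
 endfacet
 facet normal -0.937 -0.176 0.302
  outer loop
   vertex 1.2 1.0 2.0
   vertex 1.4 4.4 4.6
   vertex 0.4 3.2 0.8
  endloop
 endfacet
 facet normal 0.285 -0.931 0.228
  outer loop
   vertex 1.2 1.0 2.0
   vertex 2.4 1.0 0.5
   vertex 4.5 2.5 4.0
  endloop
 endfacet
 facet normal -0.208 -0.586 0.783
  outer loop
   vertex 1.2 1.0 2.0
   vertex 4.5 2.5 4.0
   vertex 1.4 4.4 4.6
  endloop
 endfacet
 facet normal 0.023 0.246 -0.969
  outer loop
   vertex 3.4 4.1 1.1
   vertex 3.7 2.1 0.6
   vertex 0.4 3.2 0.8
  endloop
 endfacet
 facet normal 0.212 0.267 -0.940
  outer loop
   vertex 3.4 4.1 1.1
   vertex 4.6 3.5 1.2
   vertex 3.7 2.1 0.6
  endloop
 endfacet
 facet normal -0.259 0.939 -0.228
  outer loop
   vertex 3.4 4.1 1.1
   vertex 0.4 3.2 0.8
   vertex 1.4 4.4 4.6
  endloop
 endfacet
 facet normal 0.429 0.887 0.169
  outer loop
   vertex 3.4 4.1 1.1
   vertex 1.4 4.4 4.6
   vertex 4.6 3.5 1.2
  endloop
 endfacet
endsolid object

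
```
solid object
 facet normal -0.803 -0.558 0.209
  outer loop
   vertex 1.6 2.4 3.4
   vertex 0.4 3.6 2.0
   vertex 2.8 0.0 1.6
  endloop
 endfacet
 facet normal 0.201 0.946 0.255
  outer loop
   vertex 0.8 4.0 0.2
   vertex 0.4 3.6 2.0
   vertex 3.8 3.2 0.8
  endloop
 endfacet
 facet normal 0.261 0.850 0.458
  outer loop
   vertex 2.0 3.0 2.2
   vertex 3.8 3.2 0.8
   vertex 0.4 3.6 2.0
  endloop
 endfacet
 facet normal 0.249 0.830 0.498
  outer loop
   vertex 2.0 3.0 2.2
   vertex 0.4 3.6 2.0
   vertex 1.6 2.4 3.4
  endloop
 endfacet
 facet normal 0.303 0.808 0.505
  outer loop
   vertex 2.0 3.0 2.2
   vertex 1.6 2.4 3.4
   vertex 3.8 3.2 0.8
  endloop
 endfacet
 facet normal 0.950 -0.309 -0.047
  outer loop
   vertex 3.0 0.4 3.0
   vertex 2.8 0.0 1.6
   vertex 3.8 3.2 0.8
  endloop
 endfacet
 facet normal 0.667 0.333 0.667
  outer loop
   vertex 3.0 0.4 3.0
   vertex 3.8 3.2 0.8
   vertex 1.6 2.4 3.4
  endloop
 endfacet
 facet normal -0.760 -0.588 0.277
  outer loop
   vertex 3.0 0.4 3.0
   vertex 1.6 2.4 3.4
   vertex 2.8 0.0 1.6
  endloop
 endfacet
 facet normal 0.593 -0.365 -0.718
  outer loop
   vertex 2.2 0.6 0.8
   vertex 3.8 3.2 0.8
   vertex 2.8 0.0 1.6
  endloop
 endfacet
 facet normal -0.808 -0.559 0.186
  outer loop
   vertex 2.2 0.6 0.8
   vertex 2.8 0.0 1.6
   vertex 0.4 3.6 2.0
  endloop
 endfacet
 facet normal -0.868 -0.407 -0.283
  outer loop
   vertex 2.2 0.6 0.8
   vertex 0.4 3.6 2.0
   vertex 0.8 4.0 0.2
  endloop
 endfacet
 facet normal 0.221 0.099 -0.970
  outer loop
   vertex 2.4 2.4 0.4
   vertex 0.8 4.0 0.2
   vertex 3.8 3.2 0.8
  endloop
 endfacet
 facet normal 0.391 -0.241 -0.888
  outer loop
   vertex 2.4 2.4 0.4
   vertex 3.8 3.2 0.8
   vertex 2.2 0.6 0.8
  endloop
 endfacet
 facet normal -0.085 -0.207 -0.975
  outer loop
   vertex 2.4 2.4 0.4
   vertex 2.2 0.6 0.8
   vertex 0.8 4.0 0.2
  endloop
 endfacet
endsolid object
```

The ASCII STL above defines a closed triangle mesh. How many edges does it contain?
21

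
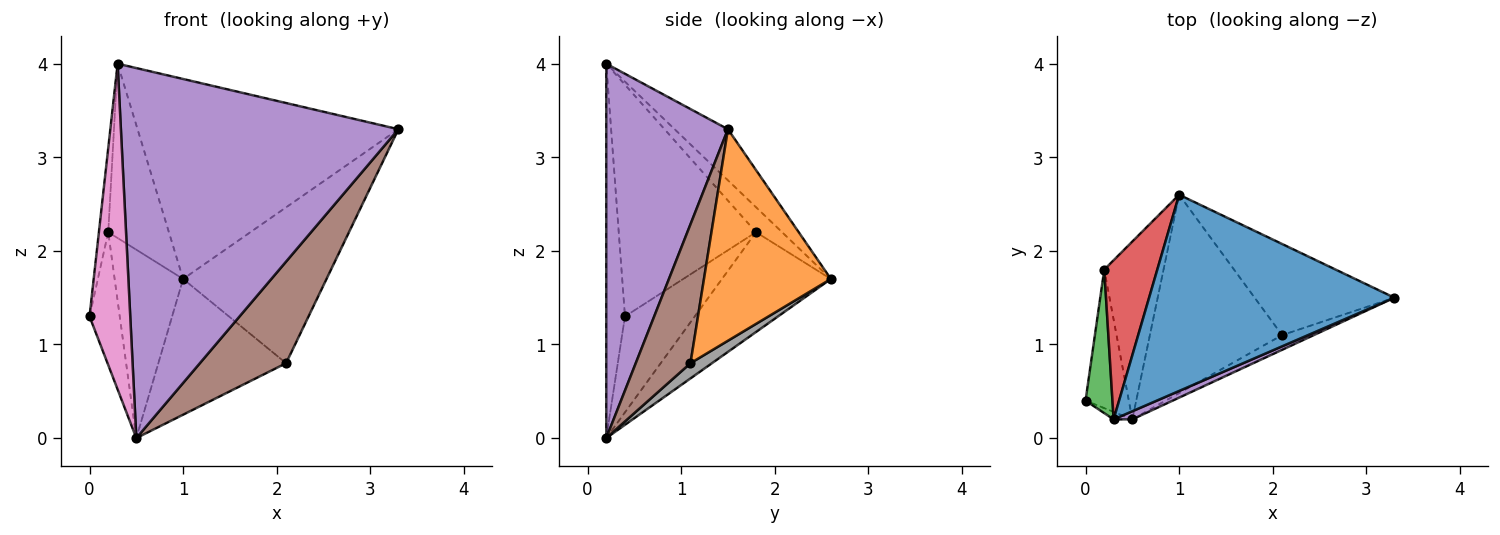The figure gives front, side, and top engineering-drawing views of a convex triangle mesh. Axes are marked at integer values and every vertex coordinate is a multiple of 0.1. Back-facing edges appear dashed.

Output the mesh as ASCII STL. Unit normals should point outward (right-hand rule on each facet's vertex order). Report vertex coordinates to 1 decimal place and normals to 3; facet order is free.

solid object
 facet normal -0.144 0.706 0.693
  outer loop
   vertex 0.3 0.2 4.0
   vertex 3.3 1.5 3.3
   vertex 1.0 2.6 1.7
  endloop
 endfacet
 facet normal 0.607 0.686 -0.401
  outer loop
   vertex 2.1 1.1 0.8
   vertex 1.0 2.6 1.7
   vertex 3.3 1.5 3.3
  endloop
 endfacet
 facet normal -0.991 0.068 0.115
  outer loop
   vertex 0.2 1.8 2.2
   vertex 0.0 0.4 1.3
   vertex 0.3 0.2 4.0
  endloop
 endfacet
 facet normal -0.302 0.704 0.643
  outer loop
   vertex 0.2 1.8 2.2
   vertex 0.3 0.2 4.0
   vertex 1.0 2.6 1.7
  endloop
 endfacet
 facet normal 0.401 -0.916 0.020
  outer loop
   vertex 0.5 0.2 0.0
   vertex 3.3 1.5 3.3
   vertex 0.3 0.2 4.0
  endloop
 endfacet
 facet normal 0.532 -0.838 -0.121
  outer loop
   vertex 0.5 0.2 0.0
   vertex 2.1 1.1 0.8
   vertex 3.3 1.5 3.3
  endloop
 endfacet
 facet normal -0.418 -0.908 -0.021
  outer loop
   vertex 0.5 0.2 0.0
   vertex 0.3 0.2 4.0
   vertex 0.0 0.4 1.3
  endloop
 endfacet
 facet normal 0.095 0.562 -0.822
  outer loop
   vertex 0.5 0.2 0.0
   vertex 1.0 2.6 1.7
   vertex 2.1 1.1 0.8
  endloop
 endfacet
 facet normal -0.848 0.367 -0.383
  outer loop
   vertex 0.5 0.2 0.0
   vertex 0.0 0.4 1.3
   vertex 0.2 1.8 2.2
  endloop
 endfacet
 facet normal -0.756 0.476 -0.449
  outer loop
   vertex 0.5 0.2 0.0
   vertex 0.2 1.8 2.2
   vertex 1.0 2.6 1.7
  endloop
 endfacet
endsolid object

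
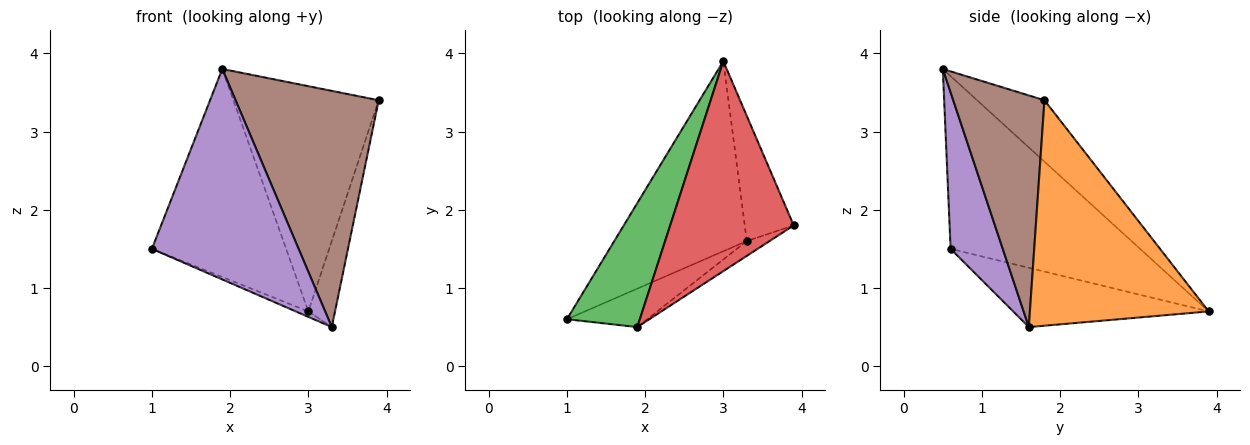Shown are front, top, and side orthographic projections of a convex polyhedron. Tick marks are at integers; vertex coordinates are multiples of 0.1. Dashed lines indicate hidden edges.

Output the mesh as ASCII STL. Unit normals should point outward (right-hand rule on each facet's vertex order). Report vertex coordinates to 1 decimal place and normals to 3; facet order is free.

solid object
 facet normal -0.408 0.026 -0.913
  outer loop
   vertex 3.3 1.6 0.5
   vertex 1.0 0.6 1.5
   vertex 3.0 3.9 0.7
  endloop
 endfacet
 facet normal 0.967 0.144 -0.210
  outer loop
   vertex 3.3 1.6 0.5
   vertex 3.0 3.9 0.7
   vertex 3.9 1.8 3.4
  endloop
 endfacet
 facet normal -0.772 0.547 0.326
  outer loop
   vertex 1.9 0.5 3.8
   vertex 3.0 3.9 0.7
   vertex 1.0 0.6 1.5
  endloop
 endfacet
 facet normal -0.321 0.693 0.646
  outer loop
   vertex 1.9 0.5 3.8
   vertex 3.9 1.8 3.4
   vertex 3.0 3.9 0.7
  endloop
 endfacet
 facet normal 0.330 -0.929 -0.170
  outer loop
   vertex 1.9 0.5 3.8
   vertex 1.0 0.6 1.5
   vertex 3.3 1.6 0.5
  endloop
 endfacet
 facet normal 0.537 -0.842 -0.053
  outer loop
   vertex 1.9 0.5 3.8
   vertex 3.3 1.6 0.5
   vertex 3.9 1.8 3.4
  endloop
 endfacet
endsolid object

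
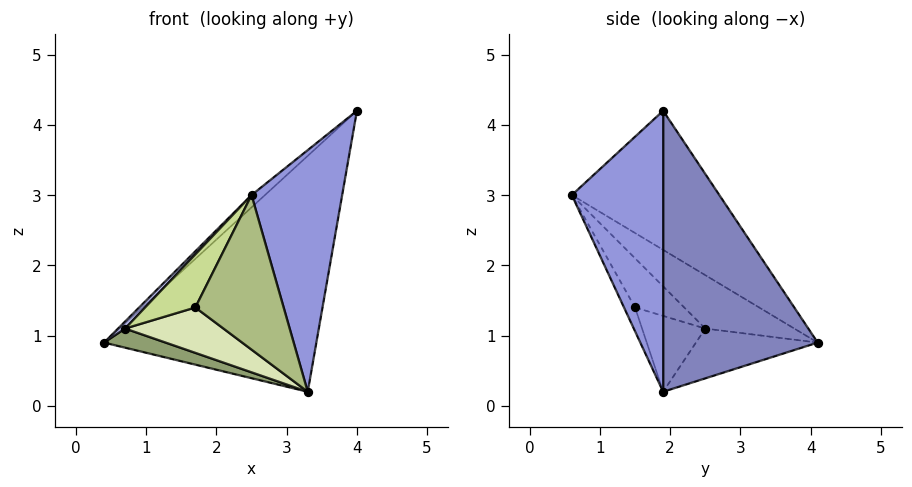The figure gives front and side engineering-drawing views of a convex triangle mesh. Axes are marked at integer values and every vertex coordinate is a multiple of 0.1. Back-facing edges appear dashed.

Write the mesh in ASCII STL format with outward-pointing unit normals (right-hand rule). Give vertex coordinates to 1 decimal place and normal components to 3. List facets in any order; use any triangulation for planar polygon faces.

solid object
 facet normal -0.655 0.060 0.754
  outer loop
   vertex 2.5 0.6 3.0
   vertex 4.0 1.9 4.2
   vertex 0.4 4.1 0.9
  endloop
 endfacet
 facet normal 0.585 0.804 -0.102
  outer loop
   vertex 3.3 1.9 0.2
   vertex 0.4 4.1 0.9
   vertex 4.0 1.9 4.2
  endloop
 endfacet
 facet normal 0.704 -0.699 -0.123
  outer loop
   vertex 3.3 1.9 0.2
   vertex 4.0 1.9 4.2
   vertex 2.5 0.6 3.0
  endloop
 endfacet
 facet normal -0.754 -0.060 0.655
  outer loop
   vertex 0.7 2.5 1.1
   vertex 2.5 0.6 3.0
   vertex 0.4 4.1 0.9
  endloop
 endfacet
 facet normal -0.359 -0.182 -0.916
  outer loop
   vertex 0.7 2.5 1.1
   vertex 0.4 4.1 0.9
   vertex 3.3 1.9 0.2
  endloop
 endfacet
 facet normal -0.111 -0.889 -0.444
  outer loop
   vertex 1.7 1.5 1.4
   vertex 3.3 1.9 0.2
   vertex 2.5 0.6 3.0
  endloop
 endfacet
 facet normal -0.698 -0.714 -0.052
  outer loop
   vertex 1.7 1.5 1.4
   vertex 2.5 0.6 3.0
   vertex 0.7 2.5 1.1
  endloop
 endfacet
 facet normal -0.382 -0.594 -0.708
  outer loop
   vertex 1.7 1.5 1.4
   vertex 0.7 2.5 1.1
   vertex 3.3 1.9 0.2
  endloop
 endfacet
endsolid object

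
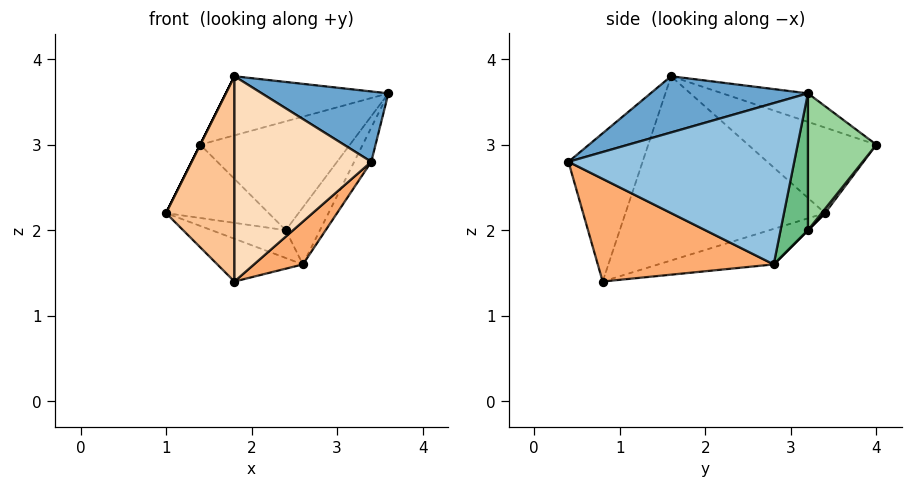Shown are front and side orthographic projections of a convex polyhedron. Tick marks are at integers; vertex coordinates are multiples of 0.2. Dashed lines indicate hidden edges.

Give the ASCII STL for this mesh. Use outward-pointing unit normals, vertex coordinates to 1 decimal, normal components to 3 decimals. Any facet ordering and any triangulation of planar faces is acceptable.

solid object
 facet normal 0.349 -0.280 0.894
  outer loop
   vertex 1.8 1.6 3.8
   vertex 3.4 0.4 2.8
   vertex 3.6 3.2 3.6
  endloop
 endfacet
 facet normal 0.887 0.067 -0.457
  outer loop
   vertex 2.6 2.8 1.6
   vertex 3.6 3.2 3.6
   vertex 3.4 0.4 2.8
  endloop
 endfacet
 facet normal -0.894 0.000 0.447
  outer loop
   vertex 1.4 4.0 3.0
   vertex 1.0 3.4 2.2
   vertex 1.8 1.6 3.8
  endloop
 endfacet
 facet normal -0.152 0.290 0.945
  outer loop
   vertex 1.4 4.0 3.0
   vertex 1.8 1.6 3.8
   vertex 3.6 3.2 3.6
  endloop
 endfacet
 facet normal -0.276 0.204 -0.939
  outer loop
   vertex 1.8 0.8 1.4
   vertex 1.0 3.4 2.2
   vertex 2.6 2.8 1.6
  endloop
 endfacet
 facet normal 0.624 -0.173 -0.762
  outer loop
   vertex 1.8 0.8 1.4
   vertex 2.6 2.8 1.6
   vertex 3.4 0.4 2.8
  endloop
 endfacet
 facet normal -0.940 -0.322 0.107
  outer loop
   vertex 1.8 0.8 1.4
   vertex 1.8 1.6 3.8
   vertex 1.0 3.4 2.2
  endloop
 endfacet
 facet normal -0.457 -0.844 0.281
  outer loop
   vertex 1.8 0.8 1.4
   vertex 3.4 0.4 2.8
   vertex 1.8 1.6 3.8
  endloop
 endfacet
 facet normal 0.566 0.707 -0.424
  outer loop
   vertex 2.4 3.2 2.0
   vertex 3.6 3.2 3.6
   vertex 2.6 2.8 1.6
  endloop
 endfacet
 facet normal 0.397 0.868 -0.298
  outer loop
   vertex 2.4 3.2 2.0
   vertex 1.4 4.0 3.0
   vertex 3.6 3.2 3.6
  endloop
 endfacet
 facet normal 0.000 0.707 -0.707
  outer loop
   vertex 2.4 3.2 2.0
   vertex 2.6 2.8 1.6
   vertex 1.0 3.4 2.2
  endloop
 endfacet
 facet normal 0.026 0.793 -0.608
  outer loop
   vertex 2.4 3.2 2.0
   vertex 1.0 3.4 2.2
   vertex 1.4 4.0 3.0
  endloop
 endfacet
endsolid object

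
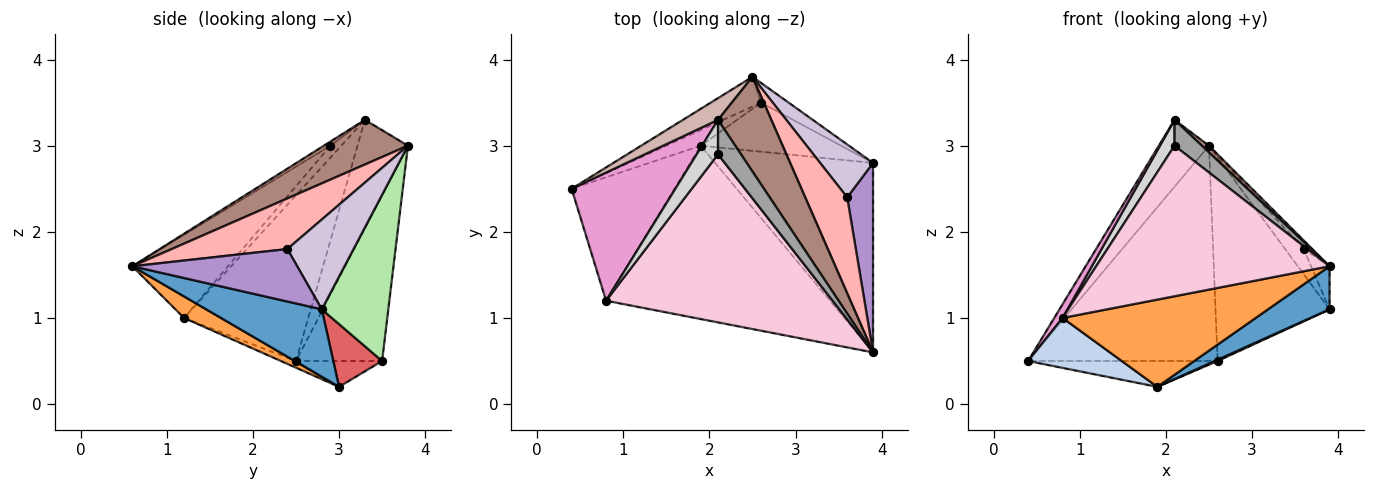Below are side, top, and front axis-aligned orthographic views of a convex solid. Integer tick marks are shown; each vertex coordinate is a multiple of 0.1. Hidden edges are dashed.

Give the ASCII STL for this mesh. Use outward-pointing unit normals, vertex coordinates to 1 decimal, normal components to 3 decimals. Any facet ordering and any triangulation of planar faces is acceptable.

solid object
 facet normal 0.385 -0.205 -0.900
  outer loop
   vertex 3.9 2.8 1.1
   vertex 3.9 0.6 1.6
   vertex 1.9 3.0 0.2
  endloop
 endfacet
 facet normal -0.060 -0.374 -0.925
  outer loop
   vertex 0.8 1.2 1.0
   vertex 0.4 2.5 0.5
   vertex 1.9 3.0 0.2
  endloop
 endfacet
 facet normal 0.086 -0.448 -0.890
  outer loop
   vertex 0.8 1.2 1.0
   vertex 1.9 3.0 0.2
   vertex 3.9 0.6 1.6
  endloop
 endfacet
 facet normal -0.411 0.903 -0.125
  outer loop
   vertex 2.6 3.5 0.5
   vertex 0.4 2.5 0.5
   vertex 2.5 3.8 3.0
  endloop
 endfacet
 facet normal -0.362 0.797 -0.483
  outer loop
   vertex 2.6 3.5 0.5
   vertex 1.9 3.0 0.2
   vertex 0.4 2.5 0.5
  endloop
 endfacet
 facet normal 0.502 0.861 -0.083
  outer loop
   vertex 2.6 3.5 0.5
   vertex 2.5 3.8 3.0
   vertex 3.9 2.8 1.1
  endloop
 endfacet
 facet normal 0.408 -0.024 -0.913
  outer loop
   vertex 2.6 3.5 0.5
   vertex 3.9 2.8 1.1
   vertex 1.9 3.0 0.2
  endloop
 endfacet
 facet normal 0.768 0.057 0.638
  outer loop
   vertex 3.6 2.4 1.8
   vertex 2.5 3.8 3.0
   vertex 3.9 0.6 1.6
  endloop
 endfacet
 facet normal 0.893 0.100 0.440
  outer loop
   vertex 3.6 2.4 1.8
   vertex 3.9 0.6 1.6
   vertex 3.9 2.8 1.1
  endloop
 endfacet
 facet normal 0.837 0.235 0.493
  outer loop
   vertex 3.6 2.4 1.8
   vertex 3.9 2.8 1.1
   vertex 2.5 3.8 3.0
  endloop
 endfacet
 facet normal 0.642 -0.054 0.765
  outer loop
   vertex 2.1 3.3 3.3
   vertex 3.9 0.6 1.6
   vertex 2.5 3.8 3.0
  endloop
 endfacet
 facet normal -0.691 0.687 0.223
  outer loop
   vertex 2.1 3.3 3.3
   vertex 2.5 3.8 3.0
   vertex 0.4 2.5 0.5
  endloop
 endfacet
 facet normal -0.846 -0.057 0.530
  outer loop
   vertex 2.1 3.3 3.3
   vertex 0.4 2.5 0.5
   vertex 0.8 1.2 1.0
  endloop
 endfacet
 facet normal -0.264 -0.644 0.718
  outer loop
   vertex 2.1 2.9 3.0
   vertex 0.8 1.2 1.0
   vertex 3.9 0.6 1.6
  endloop
 endfacet
 facet normal -0.143 -0.594 0.792
  outer loop
   vertex 2.1 2.9 3.0
   vertex 3.9 0.6 1.6
   vertex 2.1 3.3 3.3
  endloop
 endfacet
 facet normal -0.407 -0.548 0.731
  outer loop
   vertex 2.1 2.9 3.0
   vertex 2.1 3.3 3.3
   vertex 0.8 1.2 1.0
  endloop
 endfacet
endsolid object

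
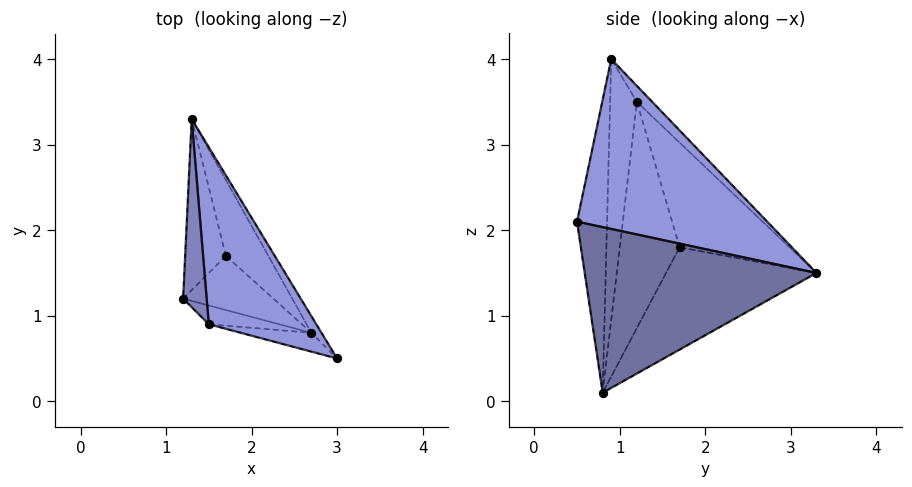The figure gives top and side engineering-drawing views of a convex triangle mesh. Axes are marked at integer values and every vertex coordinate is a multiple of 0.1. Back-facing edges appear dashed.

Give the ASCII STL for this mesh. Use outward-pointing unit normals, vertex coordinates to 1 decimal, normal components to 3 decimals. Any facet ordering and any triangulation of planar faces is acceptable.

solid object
 facet normal 0.859 0.510 -0.052
  outer loop
   vertex 2.7 0.8 0.1
   vertex 1.3 3.3 1.5
   vertex 3.0 0.5 2.1
  endloop
 endfacet
 facet normal -0.437 0.631 0.641
  outer loop
   vertex 1.5 0.9 4.0
   vertex 1.3 3.3 1.5
   vertex 1.2 1.2 3.5
  endloop
 endfacet
 facet normal 0.716 0.532 0.453
  outer loop
   vertex 1.5 0.9 4.0
   vertex 3.0 0.5 2.1
   vertex 1.3 3.3 1.5
  endloop
 endfacet
 facet normal -0.561 -0.814 -0.152
  outer loop
   vertex 1.5 0.9 4.0
   vertex 1.2 1.2 3.5
   vertex 2.7 0.8 0.1
  endloop
 endfacet
 facet normal -0.357 -0.930 -0.086
  outer loop
   vertex 1.5 0.9 4.0
   vertex 2.7 0.8 0.1
   vertex 3.0 0.5 2.1
  endloop
 endfacet
 facet normal -0.892 -0.288 -0.347
  outer loop
   vertex 1.7 1.7 1.8
   vertex 1.2 1.2 3.5
   vertex 1.3 3.3 1.5
  endloop
 endfacet
 facet normal -0.882 -0.315 -0.352
  outer loop
   vertex 1.7 1.7 1.8
   vertex 2.7 0.8 0.1
   vertex 1.2 1.2 3.5
  endloop
 endfacet
 facet normal -0.884 -0.290 -0.367
  outer loop
   vertex 1.7 1.7 1.8
   vertex 1.3 3.3 1.5
   vertex 2.7 0.8 0.1
  endloop
 endfacet
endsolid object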